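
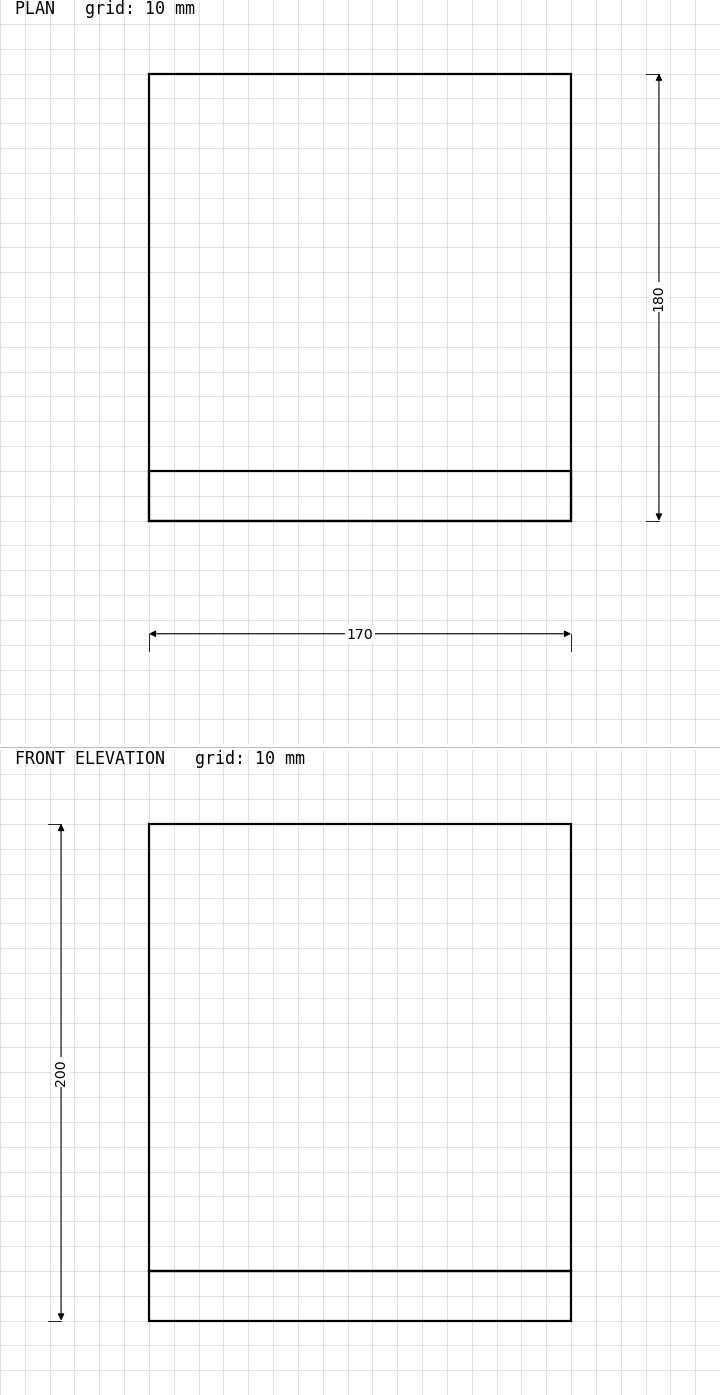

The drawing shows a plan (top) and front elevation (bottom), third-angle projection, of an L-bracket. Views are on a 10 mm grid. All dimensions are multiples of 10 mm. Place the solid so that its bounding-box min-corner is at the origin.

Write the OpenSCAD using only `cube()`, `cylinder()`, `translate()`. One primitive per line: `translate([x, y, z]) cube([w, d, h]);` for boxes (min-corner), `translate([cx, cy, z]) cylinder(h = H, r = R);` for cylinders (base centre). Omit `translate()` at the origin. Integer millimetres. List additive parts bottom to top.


cube([170, 180, 20]);
translate([0, 0, 20]) cube([170, 20, 180]);


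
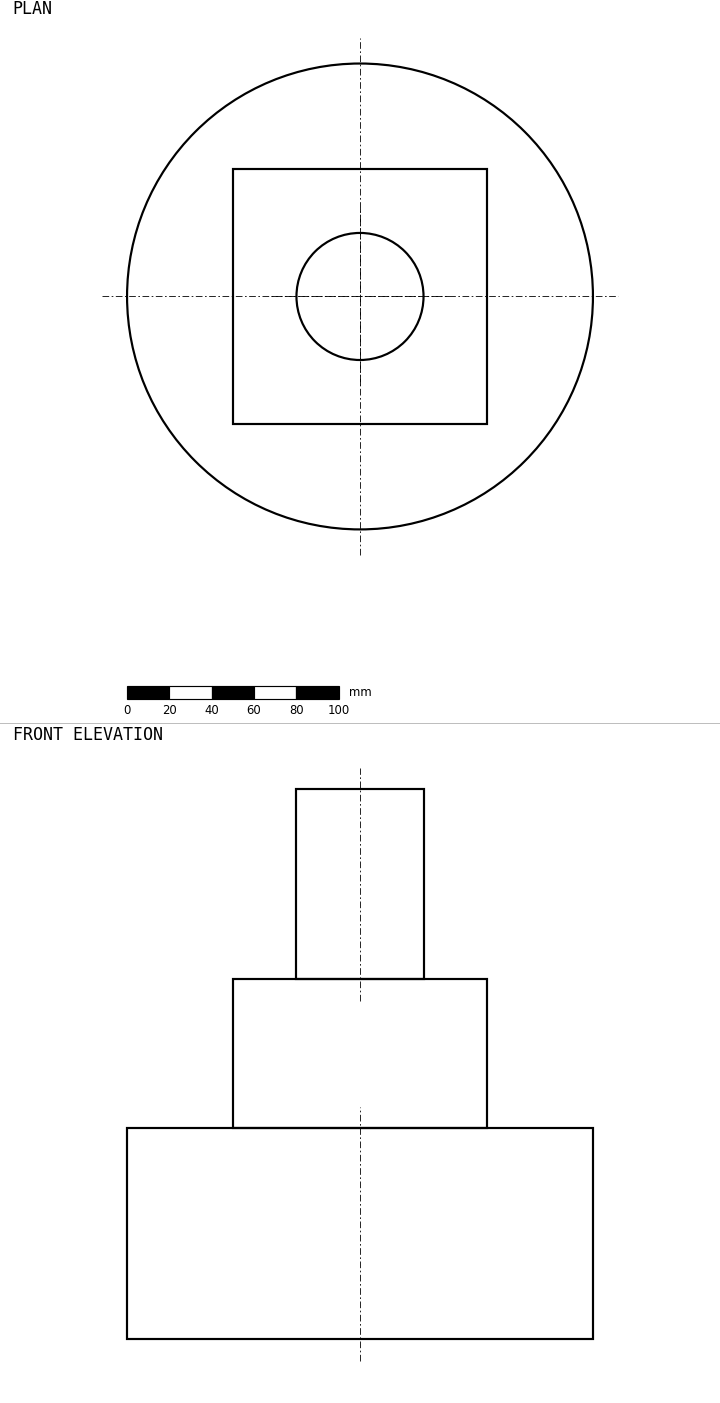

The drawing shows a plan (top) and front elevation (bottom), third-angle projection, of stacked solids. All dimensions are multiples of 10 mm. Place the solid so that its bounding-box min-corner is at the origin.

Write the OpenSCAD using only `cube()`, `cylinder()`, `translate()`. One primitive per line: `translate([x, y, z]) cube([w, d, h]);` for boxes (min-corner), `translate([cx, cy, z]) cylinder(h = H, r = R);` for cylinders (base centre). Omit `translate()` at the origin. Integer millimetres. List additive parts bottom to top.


translate([110, 110, 0]) cylinder(h = 100, r = 110);
translate([50, 50, 100]) cube([120, 120, 70]);
translate([110, 110, 170]) cylinder(h = 90, r = 30);


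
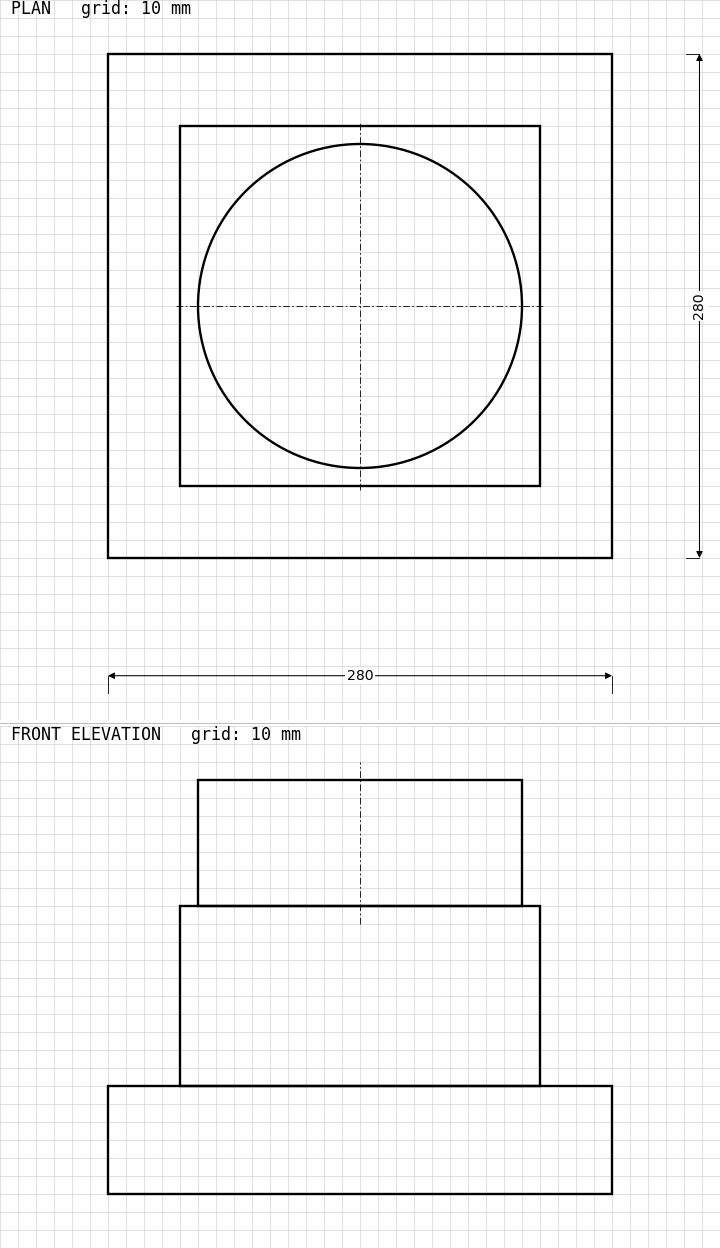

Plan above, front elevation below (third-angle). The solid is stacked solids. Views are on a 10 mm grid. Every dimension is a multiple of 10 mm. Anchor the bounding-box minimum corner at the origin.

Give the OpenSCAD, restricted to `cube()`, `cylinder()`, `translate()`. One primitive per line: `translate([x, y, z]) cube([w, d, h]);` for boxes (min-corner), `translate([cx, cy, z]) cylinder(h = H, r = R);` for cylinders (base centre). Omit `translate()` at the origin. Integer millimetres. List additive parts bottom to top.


cube([280, 280, 60]);
translate([40, 40, 60]) cube([200, 200, 100]);
translate([140, 140, 160]) cylinder(h = 70, r = 90);


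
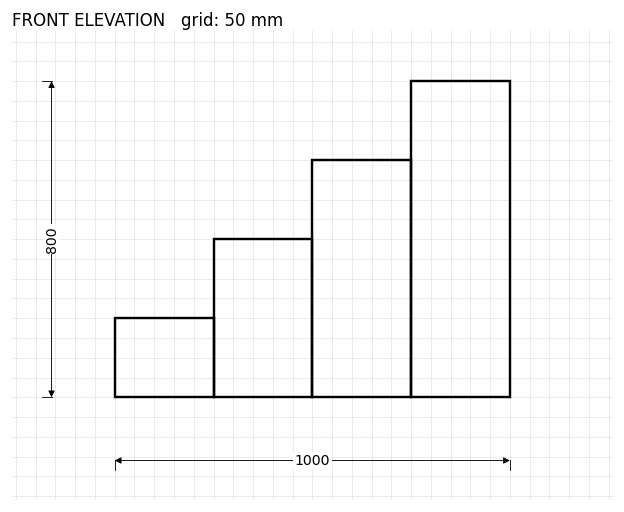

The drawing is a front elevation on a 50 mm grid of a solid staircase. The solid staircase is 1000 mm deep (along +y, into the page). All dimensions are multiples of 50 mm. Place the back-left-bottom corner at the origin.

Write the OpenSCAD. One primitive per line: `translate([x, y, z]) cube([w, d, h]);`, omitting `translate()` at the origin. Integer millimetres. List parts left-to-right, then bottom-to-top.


cube([250, 1000, 200]);
translate([250, 0, 0]) cube([250, 1000, 400]);
translate([500, 0, 0]) cube([250, 1000, 600]);
translate([750, 0, 0]) cube([250, 1000, 800]);


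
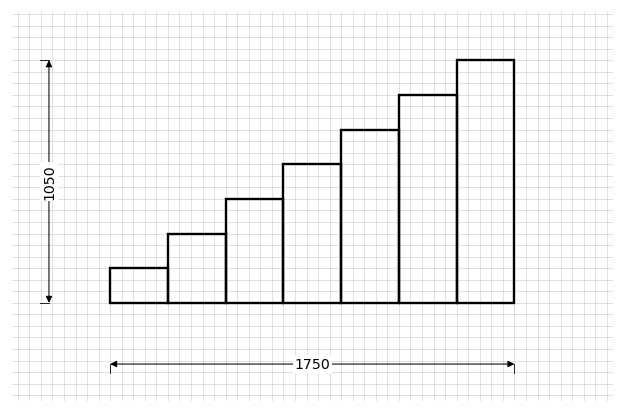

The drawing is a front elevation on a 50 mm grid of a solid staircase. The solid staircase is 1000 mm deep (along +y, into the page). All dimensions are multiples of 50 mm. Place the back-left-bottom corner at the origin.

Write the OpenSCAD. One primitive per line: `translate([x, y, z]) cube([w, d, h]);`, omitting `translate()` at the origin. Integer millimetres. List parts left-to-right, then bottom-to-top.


cube([250, 1000, 150]);
translate([250, 0, 0]) cube([250, 1000, 300]);
translate([500, 0, 0]) cube([250, 1000, 450]);
translate([750, 0, 0]) cube([250, 1000, 600]);
translate([1000, 0, 0]) cube([250, 1000, 750]);
translate([1250, 0, 0]) cube([250, 1000, 900]);
translate([1500, 0, 0]) cube([250, 1000, 1050]);


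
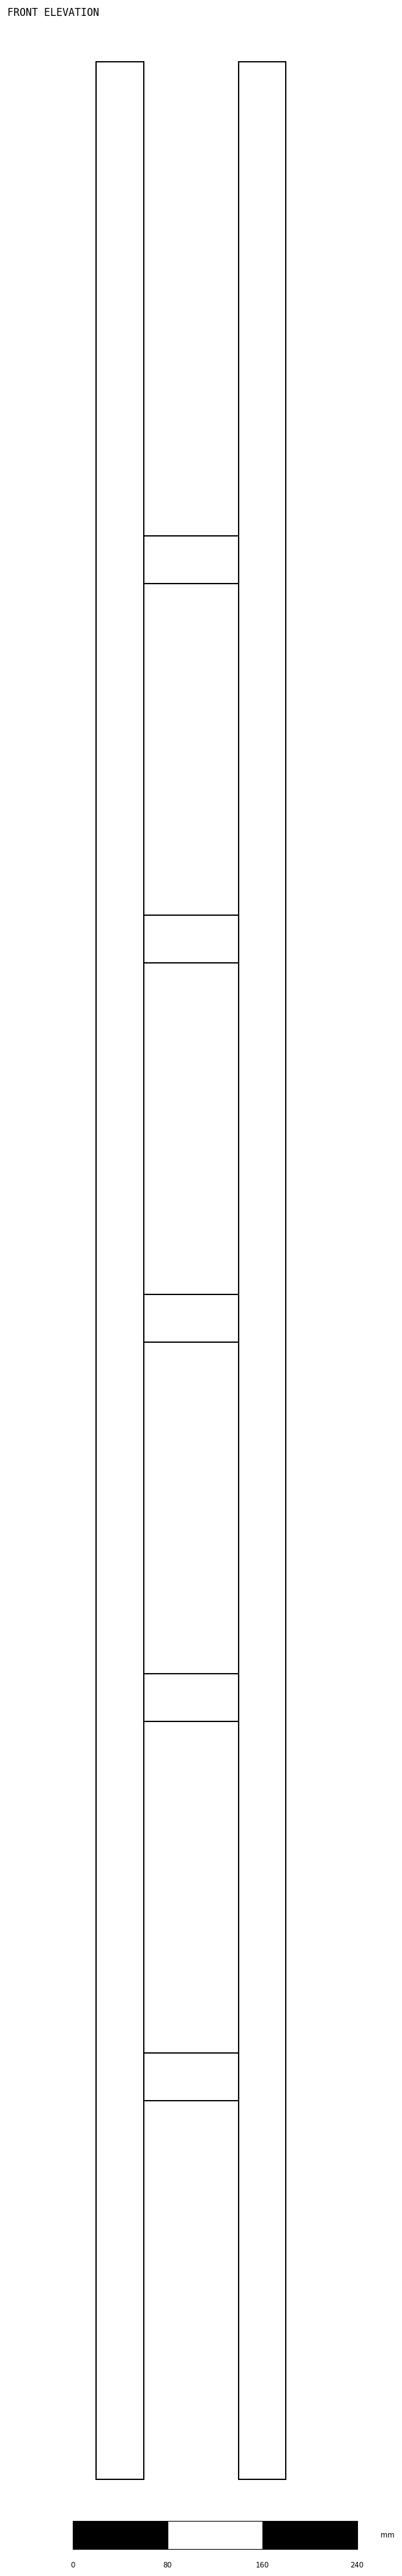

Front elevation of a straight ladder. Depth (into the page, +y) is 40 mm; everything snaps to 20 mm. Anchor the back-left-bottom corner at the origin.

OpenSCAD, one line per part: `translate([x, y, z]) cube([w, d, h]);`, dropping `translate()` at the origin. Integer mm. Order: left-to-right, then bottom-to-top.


cube([40, 40, 2040]);
translate([40, 0, 320]) cube([80, 40, 40]);
translate([40, 0, 640]) cube([80, 40, 40]);
translate([40, 0, 960]) cube([80, 40, 40]);
translate([40, 0, 1280]) cube([80, 40, 40]);
translate([40, 0, 1600]) cube([80, 40, 40]);
translate([120, 0, 0]) cube([40, 40, 2040]);


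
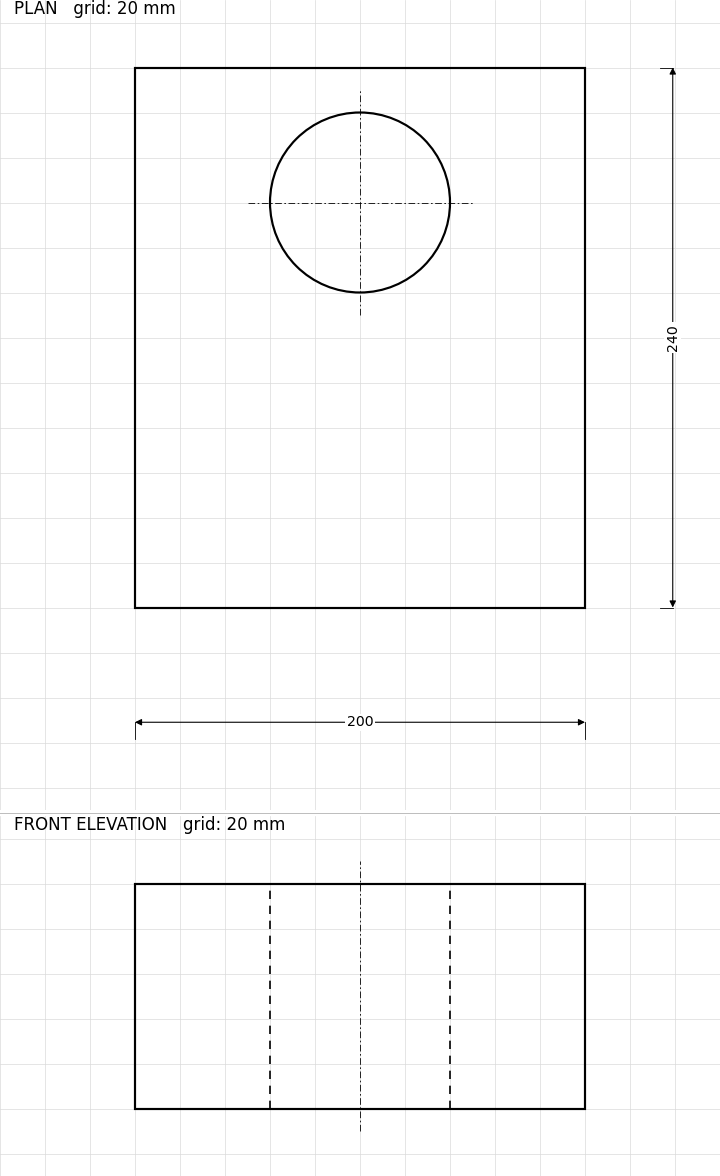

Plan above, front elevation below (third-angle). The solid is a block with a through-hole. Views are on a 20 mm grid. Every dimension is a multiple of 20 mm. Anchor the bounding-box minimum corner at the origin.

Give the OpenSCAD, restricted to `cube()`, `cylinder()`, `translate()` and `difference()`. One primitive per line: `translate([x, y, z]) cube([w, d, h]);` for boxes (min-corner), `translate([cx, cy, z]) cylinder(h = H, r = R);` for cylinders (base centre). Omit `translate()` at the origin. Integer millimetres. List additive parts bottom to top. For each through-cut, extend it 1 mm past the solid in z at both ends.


difference() {
  cube([200, 240, 100]);
  translate([100, 180, -1]) cylinder(h = 102, r = 40);
}


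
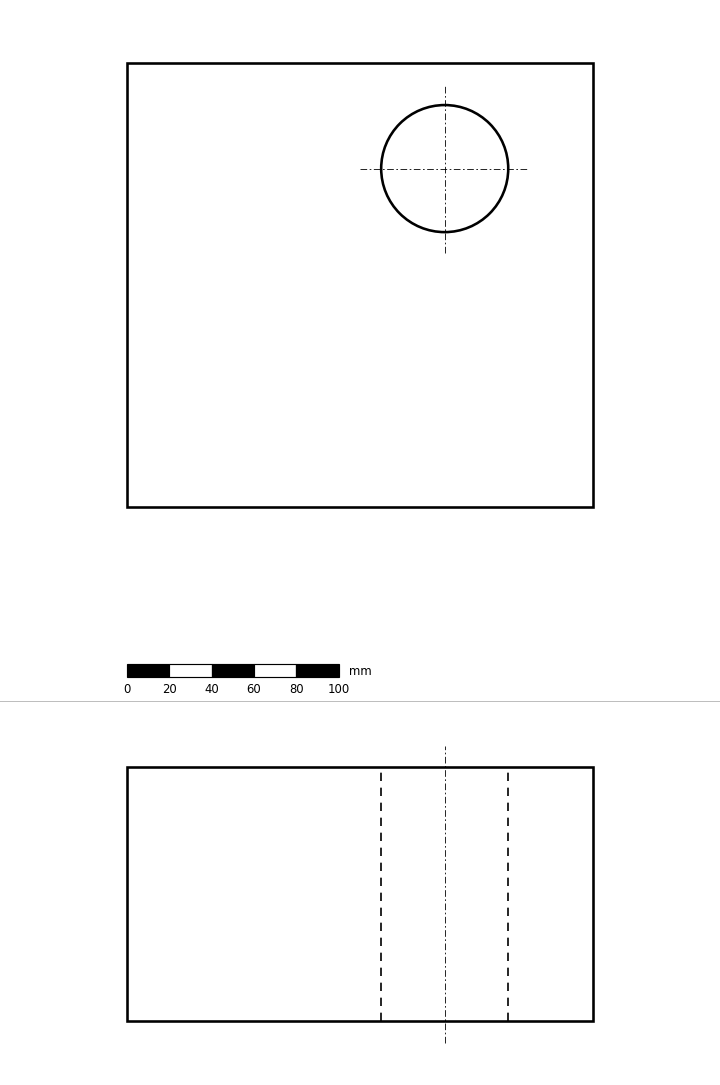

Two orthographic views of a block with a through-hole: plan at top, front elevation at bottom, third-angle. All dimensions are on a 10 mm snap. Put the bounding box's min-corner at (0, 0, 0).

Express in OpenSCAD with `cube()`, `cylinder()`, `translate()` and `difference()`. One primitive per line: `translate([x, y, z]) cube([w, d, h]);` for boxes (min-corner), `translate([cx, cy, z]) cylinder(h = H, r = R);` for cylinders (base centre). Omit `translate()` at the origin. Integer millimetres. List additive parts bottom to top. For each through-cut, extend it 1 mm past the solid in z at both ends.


difference() {
  cube([220, 210, 120]);
  translate([150, 160, -1]) cylinder(h = 122, r = 30);
}


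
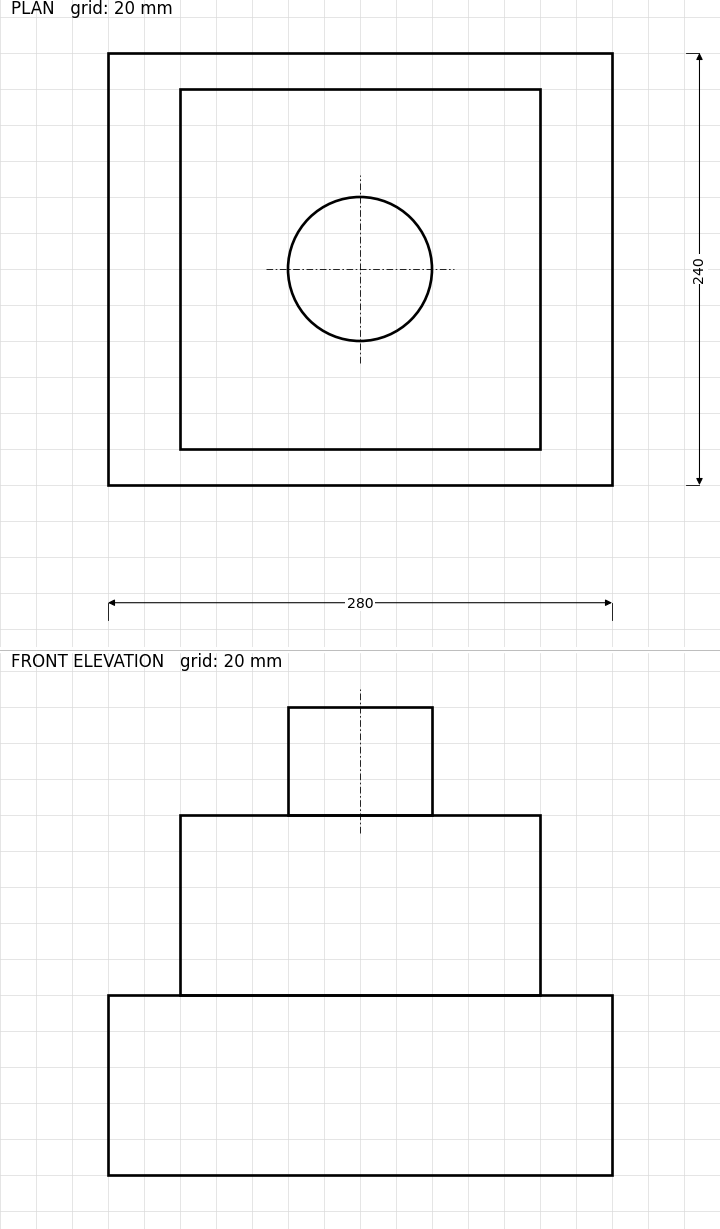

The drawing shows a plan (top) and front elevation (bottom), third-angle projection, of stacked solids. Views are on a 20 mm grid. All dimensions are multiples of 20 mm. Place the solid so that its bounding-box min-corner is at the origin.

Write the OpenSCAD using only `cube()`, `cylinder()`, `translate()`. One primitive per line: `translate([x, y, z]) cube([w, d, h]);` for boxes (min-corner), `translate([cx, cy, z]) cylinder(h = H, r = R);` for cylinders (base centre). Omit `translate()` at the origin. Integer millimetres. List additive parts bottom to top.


cube([280, 240, 100]);
translate([40, 20, 100]) cube([200, 200, 100]);
translate([140, 120, 200]) cylinder(h = 60, r = 40);


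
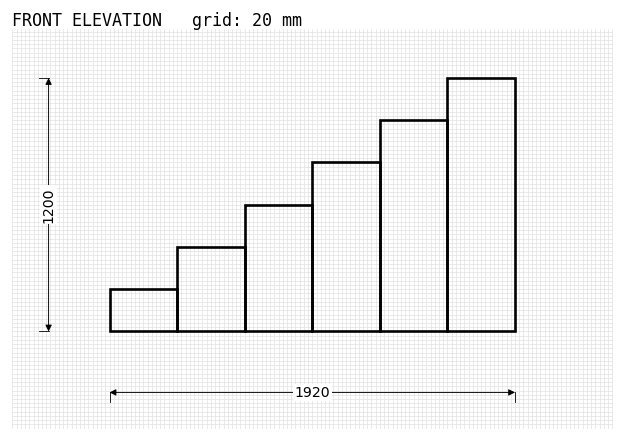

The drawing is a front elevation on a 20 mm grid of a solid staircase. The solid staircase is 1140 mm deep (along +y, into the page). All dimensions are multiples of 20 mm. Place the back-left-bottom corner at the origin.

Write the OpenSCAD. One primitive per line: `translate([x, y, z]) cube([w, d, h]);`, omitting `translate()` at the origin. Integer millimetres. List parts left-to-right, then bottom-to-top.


cube([320, 1140, 200]);
translate([320, 0, 0]) cube([320, 1140, 400]);
translate([640, 0, 0]) cube([320, 1140, 600]);
translate([960, 0, 0]) cube([320, 1140, 800]);
translate([1280, 0, 0]) cube([320, 1140, 1000]);
translate([1600, 0, 0]) cube([320, 1140, 1200]);


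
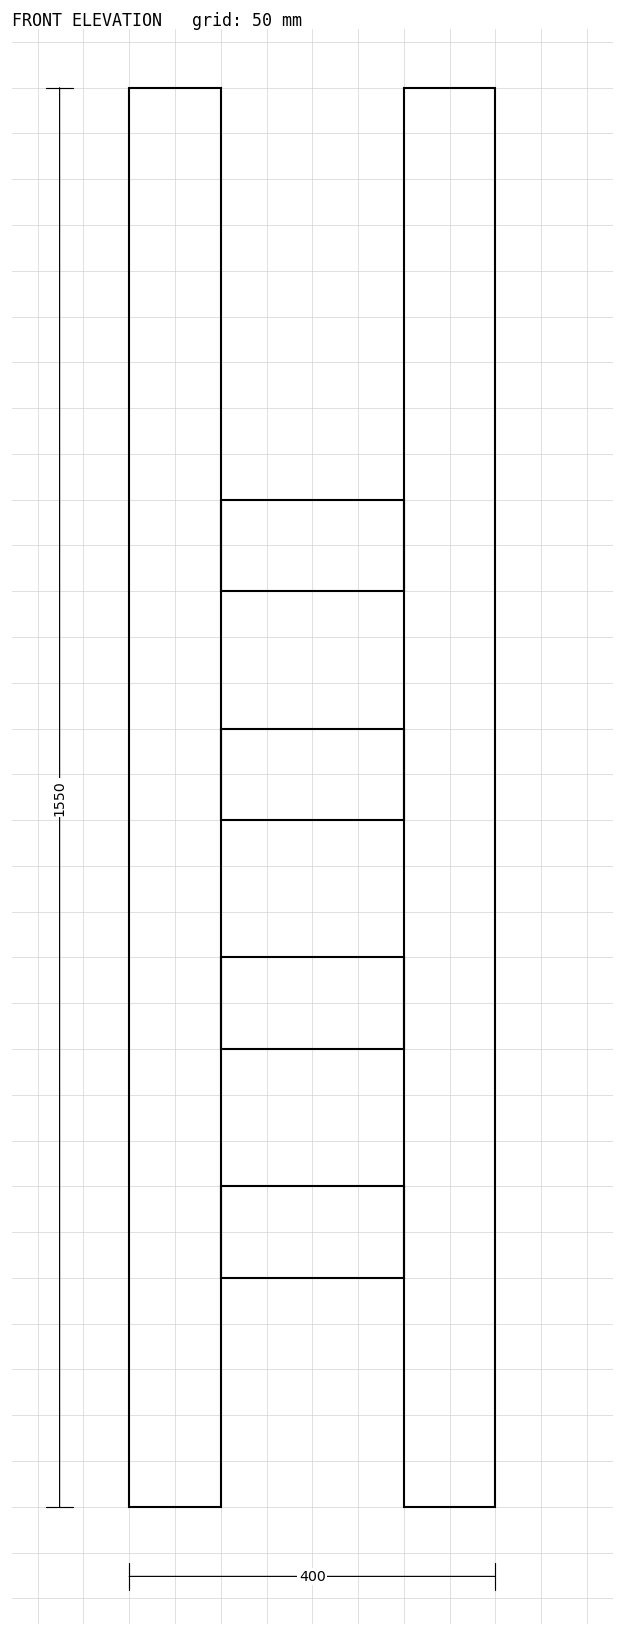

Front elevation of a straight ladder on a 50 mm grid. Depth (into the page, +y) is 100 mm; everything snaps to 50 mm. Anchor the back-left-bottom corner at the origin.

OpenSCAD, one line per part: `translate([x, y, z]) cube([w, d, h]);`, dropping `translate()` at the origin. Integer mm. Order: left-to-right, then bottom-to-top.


cube([100, 100, 1550]);
translate([100, 0, 250]) cube([200, 100, 100]);
translate([100, 0, 500]) cube([200, 100, 100]);
translate([100, 0, 750]) cube([200, 100, 100]);
translate([100, 0, 1000]) cube([200, 100, 100]);
translate([300, 0, 0]) cube([100, 100, 1550]);


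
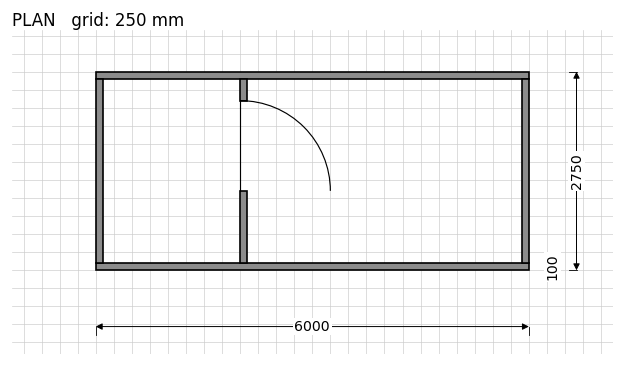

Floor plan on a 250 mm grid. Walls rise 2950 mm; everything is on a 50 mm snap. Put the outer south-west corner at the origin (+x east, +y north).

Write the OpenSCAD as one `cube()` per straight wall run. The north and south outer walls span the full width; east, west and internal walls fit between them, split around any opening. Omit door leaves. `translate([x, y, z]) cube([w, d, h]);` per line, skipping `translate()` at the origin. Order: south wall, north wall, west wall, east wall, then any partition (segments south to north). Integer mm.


cube([6000, 100, 2950]);
translate([0, 2650, 0]) cube([6000, 100, 2950]);
translate([0, 100, 0]) cube([100, 2550, 2950]);
translate([5900, 100, 0]) cube([100, 2550, 2950]);
translate([2000, 100, 0]) cube([100, 1000, 2950]);
translate([2000, 2350, 0]) cube([100, 300, 2950]);


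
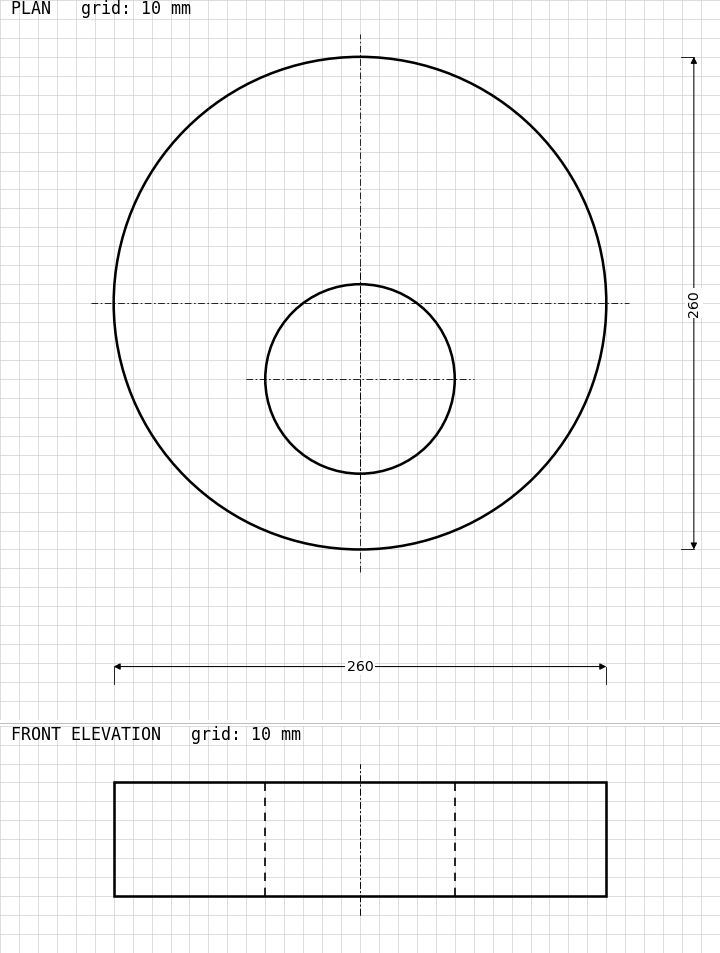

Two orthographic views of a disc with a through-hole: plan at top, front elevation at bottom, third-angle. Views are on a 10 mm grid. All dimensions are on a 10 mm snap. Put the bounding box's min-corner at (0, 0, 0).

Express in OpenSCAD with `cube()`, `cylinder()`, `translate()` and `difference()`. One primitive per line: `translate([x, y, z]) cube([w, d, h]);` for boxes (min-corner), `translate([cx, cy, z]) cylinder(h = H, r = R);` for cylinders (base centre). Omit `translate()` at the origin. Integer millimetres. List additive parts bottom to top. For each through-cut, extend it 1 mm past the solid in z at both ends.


difference() {
  translate([130, 130, 0]) cylinder(h = 60, r = 130);
  translate([130, 90, -1]) cylinder(h = 62, r = 50);
}


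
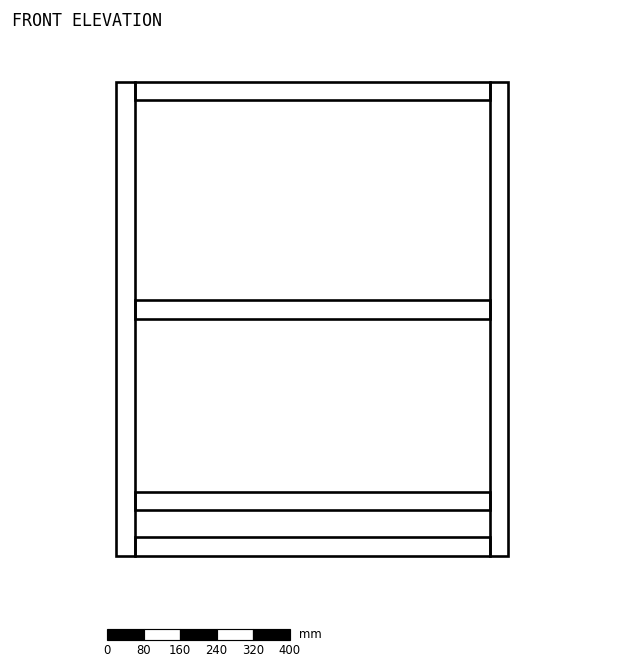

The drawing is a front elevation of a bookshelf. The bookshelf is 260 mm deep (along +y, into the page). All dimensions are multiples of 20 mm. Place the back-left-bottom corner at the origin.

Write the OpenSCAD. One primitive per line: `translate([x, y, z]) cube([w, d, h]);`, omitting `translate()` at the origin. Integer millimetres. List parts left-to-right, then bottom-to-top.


cube([40, 260, 1040]);
translate([40, 0, 0]) cube([780, 260, 40]);
translate([40, 0, 100]) cube([780, 260, 40]);
translate([40, 0, 520]) cube([780, 260, 40]);
translate([40, 0, 1000]) cube([780, 260, 40]);
translate([820, 0, 0]) cube([40, 260, 1040]);


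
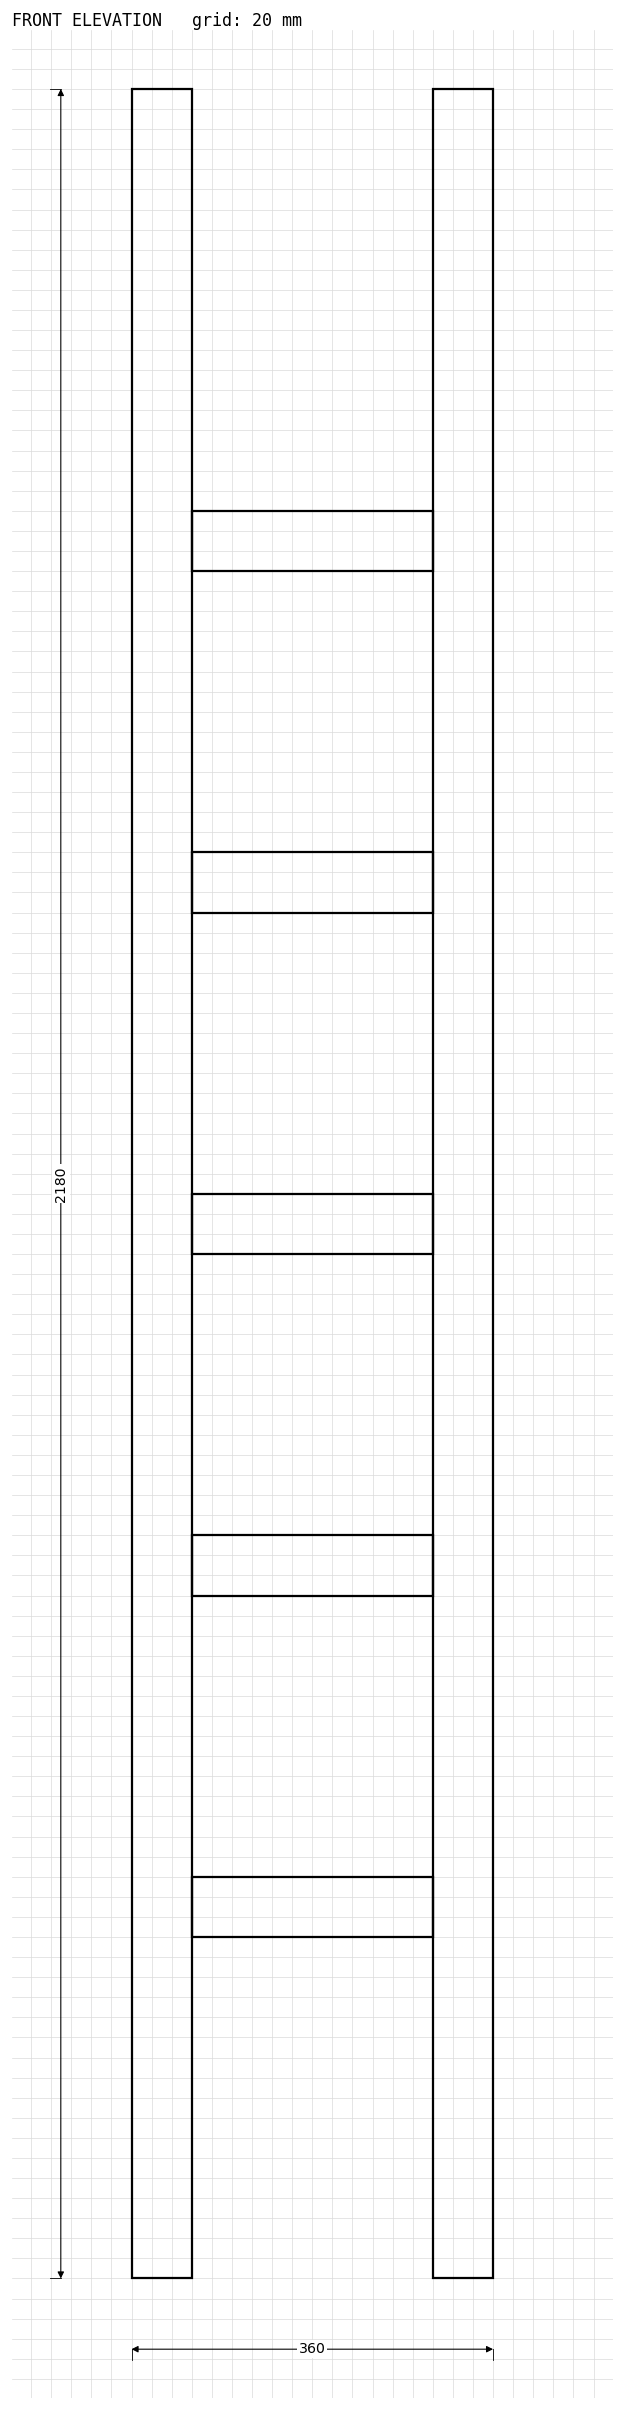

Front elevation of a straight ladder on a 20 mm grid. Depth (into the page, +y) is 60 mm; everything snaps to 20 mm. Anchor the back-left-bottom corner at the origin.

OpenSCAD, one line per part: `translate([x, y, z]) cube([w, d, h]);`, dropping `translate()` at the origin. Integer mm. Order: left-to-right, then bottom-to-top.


cube([60, 60, 2180]);
translate([60, 0, 340]) cube([240, 60, 60]);
translate([60, 0, 680]) cube([240, 60, 60]);
translate([60, 0, 1020]) cube([240, 60, 60]);
translate([60, 0, 1360]) cube([240, 60, 60]);
translate([60, 0, 1700]) cube([240, 60, 60]);
translate([300, 0, 0]) cube([60, 60, 2180]);


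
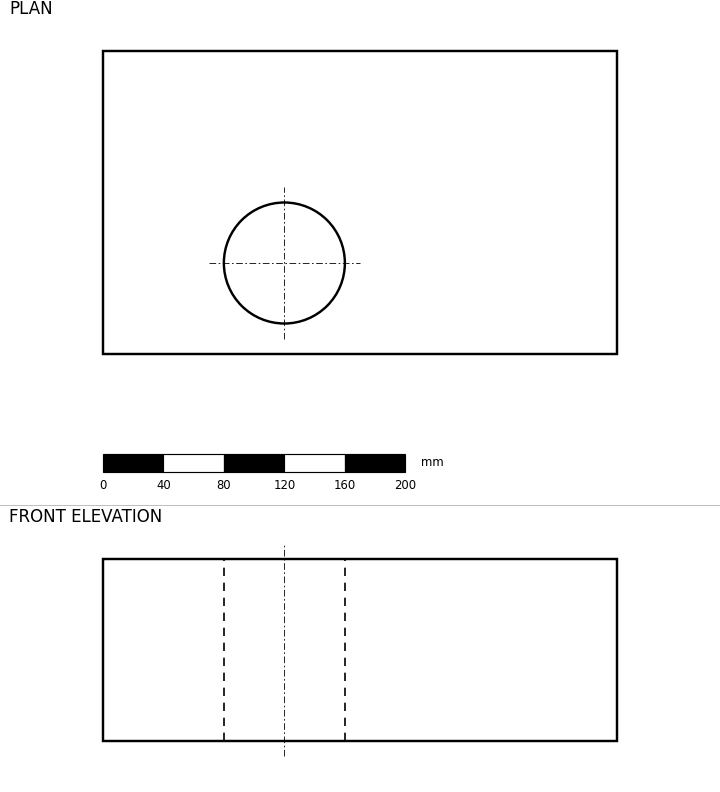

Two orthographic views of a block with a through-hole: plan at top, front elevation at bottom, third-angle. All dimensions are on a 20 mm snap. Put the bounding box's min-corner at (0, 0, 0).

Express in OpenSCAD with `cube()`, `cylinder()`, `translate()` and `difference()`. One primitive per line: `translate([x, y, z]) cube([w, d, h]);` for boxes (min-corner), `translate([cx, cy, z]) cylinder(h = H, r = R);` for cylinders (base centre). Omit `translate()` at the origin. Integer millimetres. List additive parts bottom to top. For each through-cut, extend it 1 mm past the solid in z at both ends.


difference() {
  cube([340, 200, 120]);
  translate([120, 60, -1]) cylinder(h = 122, r = 40);
}


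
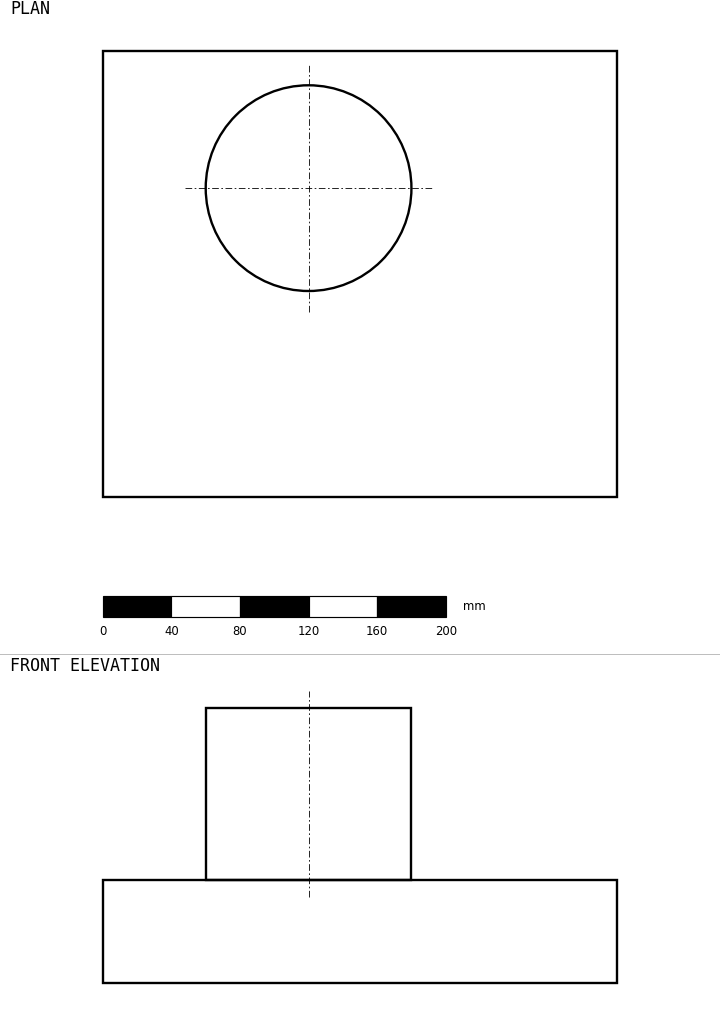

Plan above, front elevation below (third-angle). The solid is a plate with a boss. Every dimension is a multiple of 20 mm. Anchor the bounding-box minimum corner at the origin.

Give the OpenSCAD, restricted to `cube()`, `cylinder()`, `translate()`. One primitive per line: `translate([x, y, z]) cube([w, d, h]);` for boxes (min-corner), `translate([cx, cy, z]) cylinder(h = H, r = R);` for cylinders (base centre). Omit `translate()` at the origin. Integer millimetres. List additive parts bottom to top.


cube([300, 260, 60]);
translate([120, 180, 60]) cylinder(h = 100, r = 60);


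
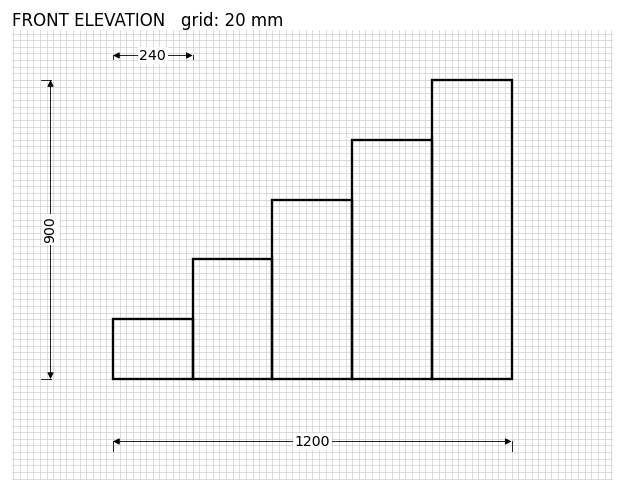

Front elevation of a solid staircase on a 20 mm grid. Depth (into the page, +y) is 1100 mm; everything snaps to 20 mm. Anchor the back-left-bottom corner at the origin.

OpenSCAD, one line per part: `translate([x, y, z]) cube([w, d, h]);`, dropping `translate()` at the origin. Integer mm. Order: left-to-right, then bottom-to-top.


cube([240, 1100, 180]);
translate([240, 0, 0]) cube([240, 1100, 360]);
translate([480, 0, 0]) cube([240, 1100, 540]);
translate([720, 0, 0]) cube([240, 1100, 720]);
translate([960, 0, 0]) cube([240, 1100, 900]);


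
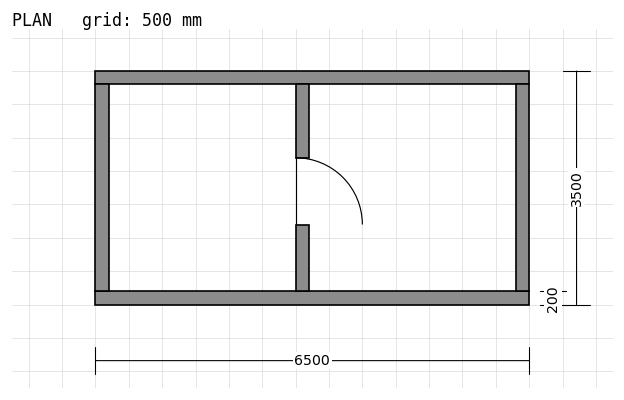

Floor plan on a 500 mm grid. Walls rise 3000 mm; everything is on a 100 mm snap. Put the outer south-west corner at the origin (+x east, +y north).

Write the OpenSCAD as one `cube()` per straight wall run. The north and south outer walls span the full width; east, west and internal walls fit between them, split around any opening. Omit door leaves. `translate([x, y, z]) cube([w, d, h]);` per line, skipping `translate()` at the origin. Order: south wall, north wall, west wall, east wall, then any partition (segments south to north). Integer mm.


cube([6500, 200, 3000]);
translate([0, 3300, 0]) cube([6500, 200, 3000]);
translate([0, 200, 0]) cube([200, 3100, 3000]);
translate([6300, 200, 0]) cube([200, 3100, 3000]);
translate([3000, 200, 0]) cube([200, 1000, 3000]);
translate([3000, 2200, 0]) cube([200, 1100, 3000]);


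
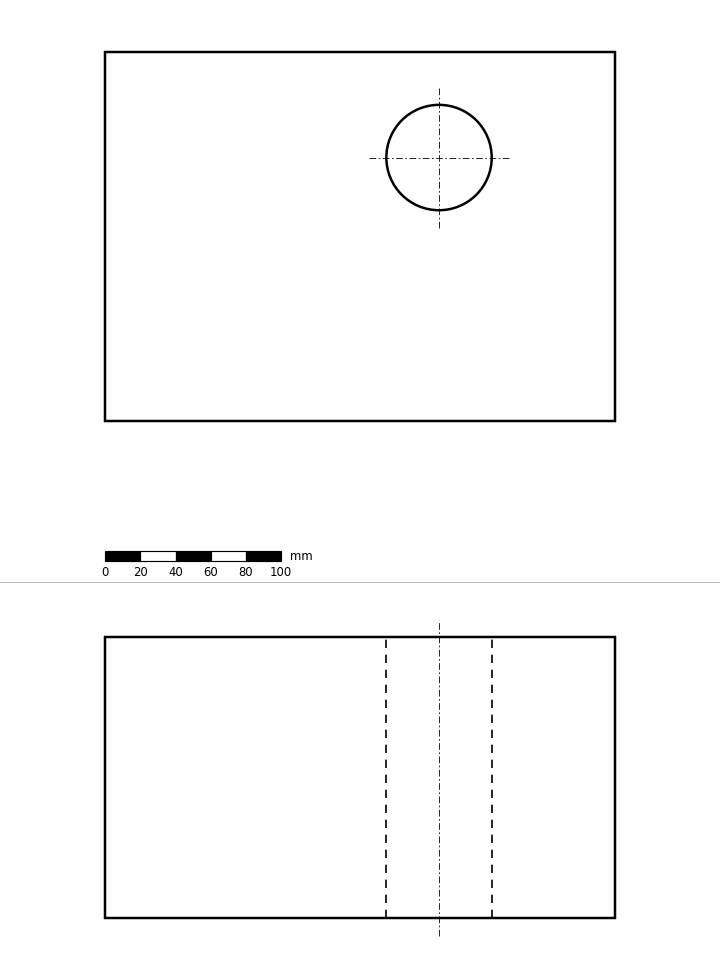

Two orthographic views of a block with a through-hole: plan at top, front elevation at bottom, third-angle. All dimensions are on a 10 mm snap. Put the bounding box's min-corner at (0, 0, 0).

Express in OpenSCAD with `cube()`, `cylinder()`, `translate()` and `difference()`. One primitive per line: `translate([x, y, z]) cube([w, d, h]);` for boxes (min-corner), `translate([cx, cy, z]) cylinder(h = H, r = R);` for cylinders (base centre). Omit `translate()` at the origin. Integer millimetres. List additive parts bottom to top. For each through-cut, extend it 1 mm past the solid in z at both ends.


difference() {
  cube([290, 210, 160]);
  translate([190, 150, -1]) cylinder(h = 162, r = 30);
}


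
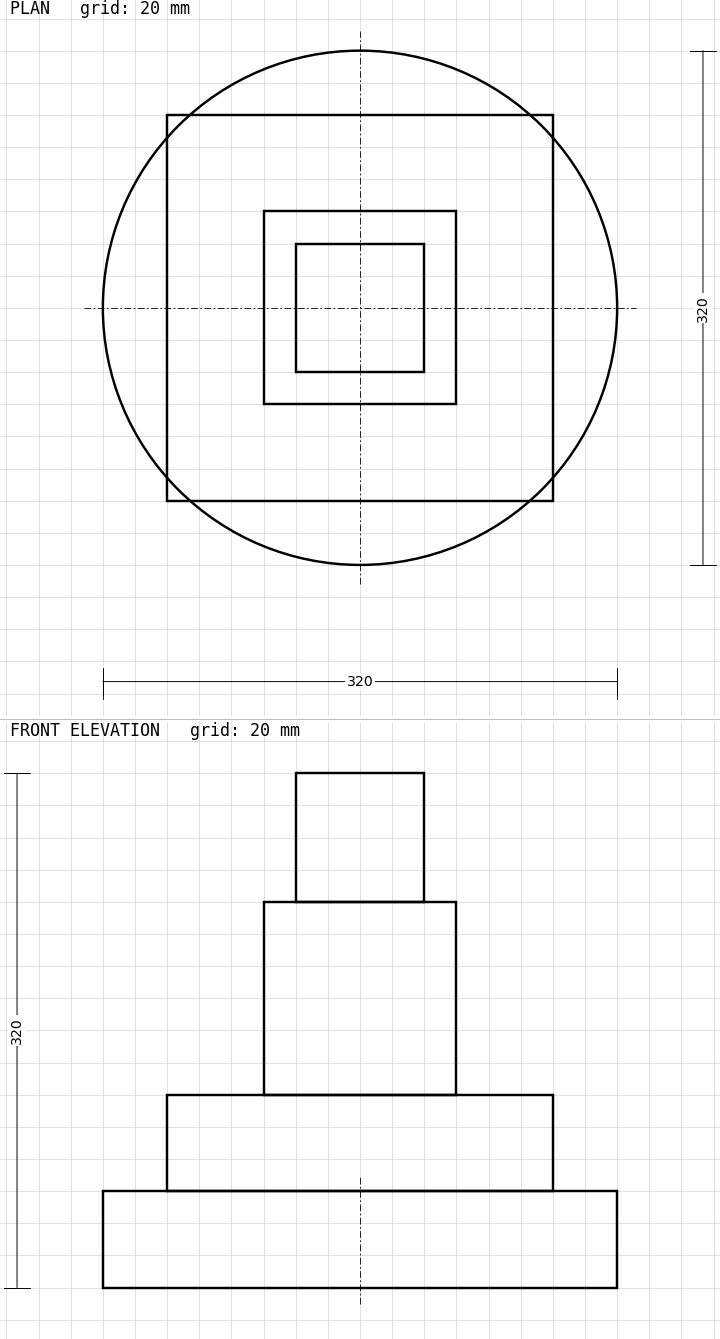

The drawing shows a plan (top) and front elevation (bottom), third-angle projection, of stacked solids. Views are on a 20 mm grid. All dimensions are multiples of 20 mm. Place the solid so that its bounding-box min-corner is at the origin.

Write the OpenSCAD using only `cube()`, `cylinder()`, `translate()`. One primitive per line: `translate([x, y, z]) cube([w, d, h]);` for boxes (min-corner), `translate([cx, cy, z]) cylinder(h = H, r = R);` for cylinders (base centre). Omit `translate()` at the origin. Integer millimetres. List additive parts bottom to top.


translate([160, 160, 0]) cylinder(h = 60, r = 160);
translate([40, 40, 60]) cube([240, 240, 60]);
translate([100, 100, 120]) cube([120, 120, 120]);
translate([120, 120, 240]) cube([80, 80, 80]);


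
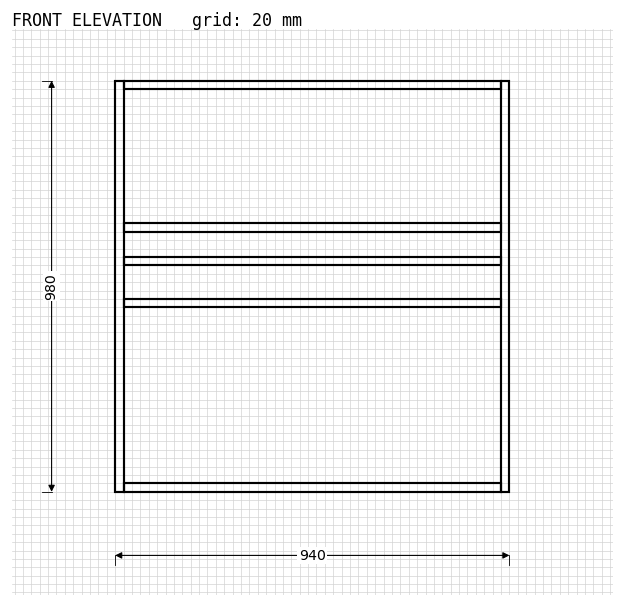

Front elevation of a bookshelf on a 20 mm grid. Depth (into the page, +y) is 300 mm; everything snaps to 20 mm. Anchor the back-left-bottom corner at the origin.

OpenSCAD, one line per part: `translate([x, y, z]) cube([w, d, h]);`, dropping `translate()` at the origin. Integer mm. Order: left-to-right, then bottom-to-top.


cube([20, 300, 980]);
translate([20, 0, 0]) cube([900, 300, 20]);
translate([20, 0, 440]) cube([900, 300, 20]);
translate([20, 0, 540]) cube([900, 300, 20]);
translate([20, 0, 620]) cube([900, 300, 20]);
translate([20, 0, 960]) cube([900, 300, 20]);
translate([920, 0, 0]) cube([20, 300, 980]);


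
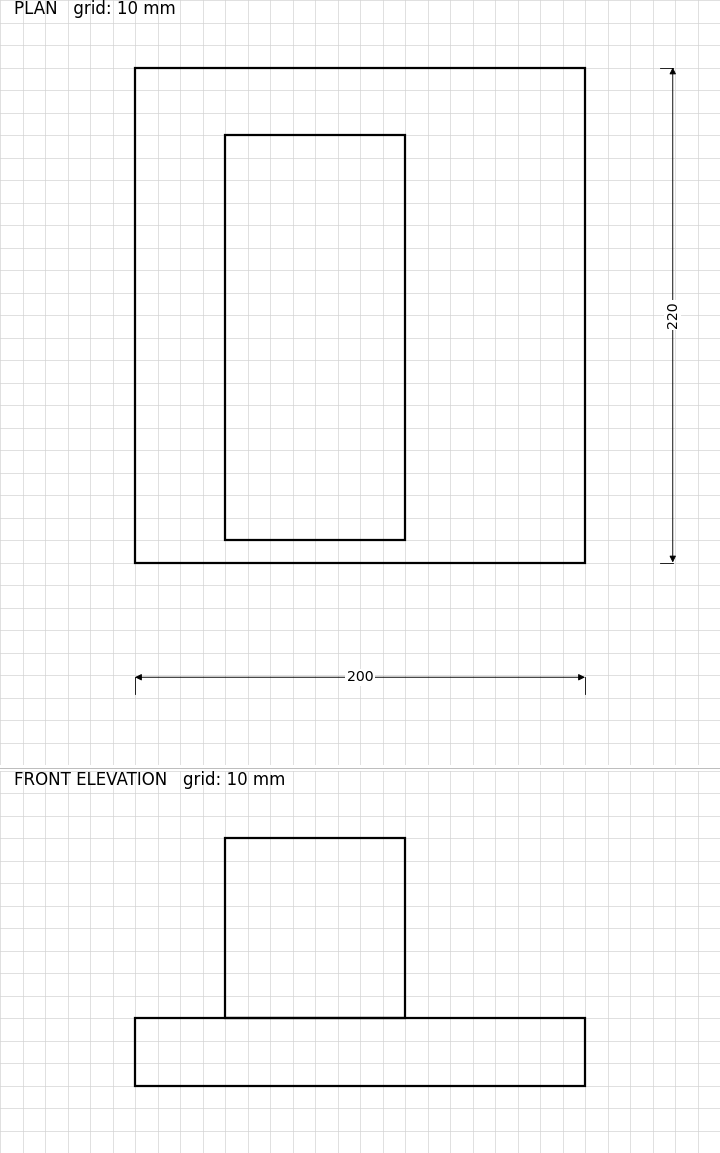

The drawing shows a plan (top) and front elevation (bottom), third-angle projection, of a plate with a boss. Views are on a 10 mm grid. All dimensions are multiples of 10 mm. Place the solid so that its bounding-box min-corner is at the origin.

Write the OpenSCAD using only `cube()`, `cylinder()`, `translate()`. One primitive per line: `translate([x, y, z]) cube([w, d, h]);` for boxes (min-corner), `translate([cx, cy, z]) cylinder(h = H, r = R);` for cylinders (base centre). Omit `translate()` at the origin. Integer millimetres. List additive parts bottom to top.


cube([200, 220, 30]);
translate([40, 10, 30]) cube([80, 180, 80]);


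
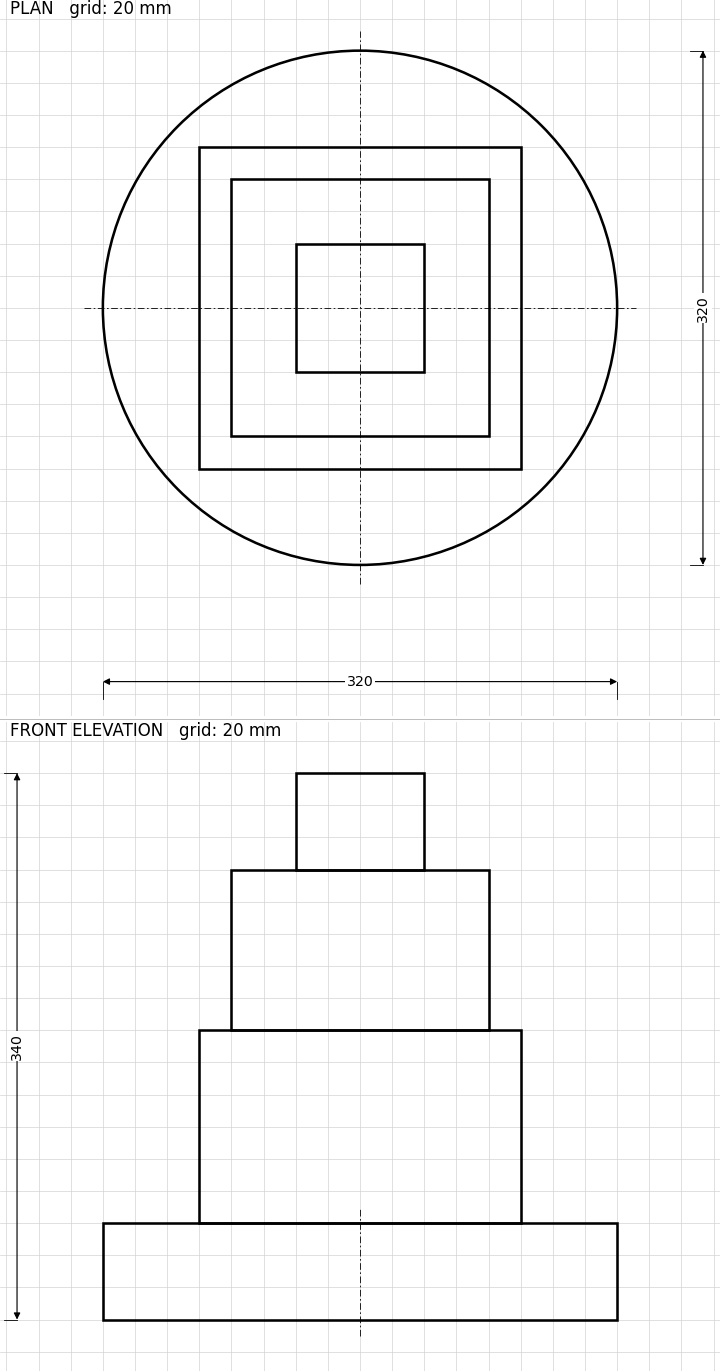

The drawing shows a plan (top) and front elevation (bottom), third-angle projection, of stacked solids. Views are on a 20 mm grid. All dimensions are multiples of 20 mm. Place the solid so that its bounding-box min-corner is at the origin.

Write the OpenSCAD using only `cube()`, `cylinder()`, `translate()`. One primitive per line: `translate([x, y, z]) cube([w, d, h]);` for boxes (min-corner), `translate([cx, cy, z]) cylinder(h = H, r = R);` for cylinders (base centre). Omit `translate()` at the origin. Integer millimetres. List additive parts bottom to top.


translate([160, 160, 0]) cylinder(h = 60, r = 160);
translate([60, 60, 60]) cube([200, 200, 120]);
translate([80, 80, 180]) cube([160, 160, 100]);
translate([120, 120, 280]) cube([80, 80, 60]);


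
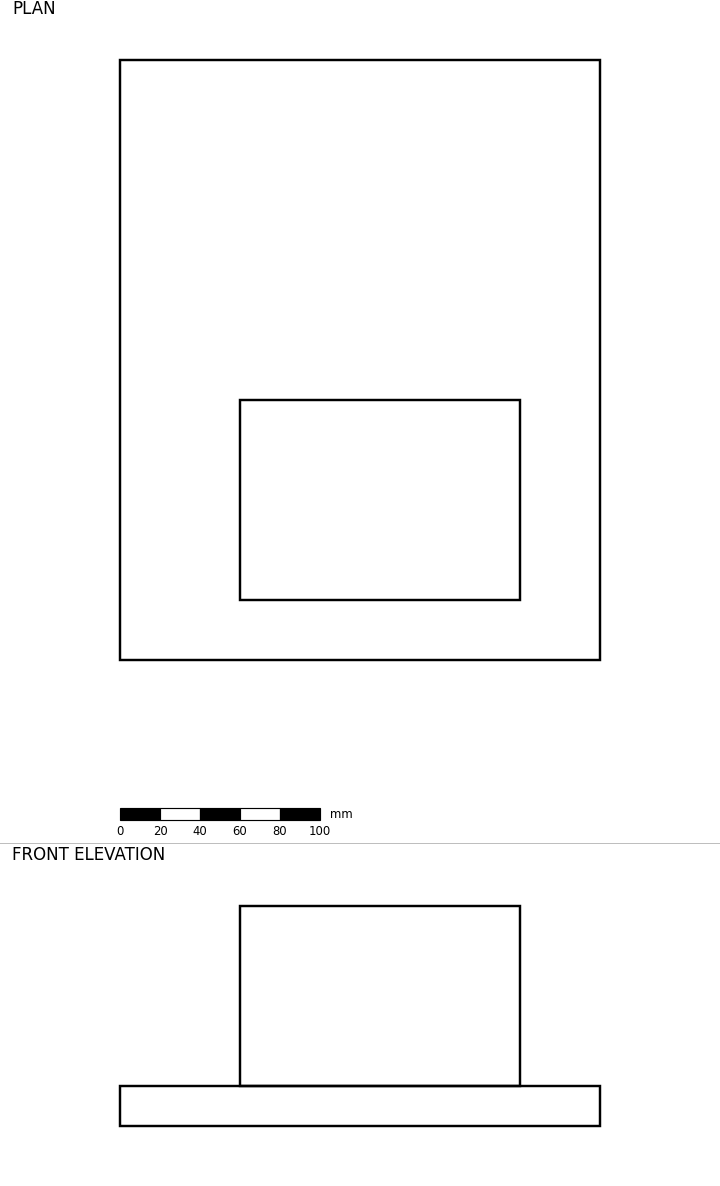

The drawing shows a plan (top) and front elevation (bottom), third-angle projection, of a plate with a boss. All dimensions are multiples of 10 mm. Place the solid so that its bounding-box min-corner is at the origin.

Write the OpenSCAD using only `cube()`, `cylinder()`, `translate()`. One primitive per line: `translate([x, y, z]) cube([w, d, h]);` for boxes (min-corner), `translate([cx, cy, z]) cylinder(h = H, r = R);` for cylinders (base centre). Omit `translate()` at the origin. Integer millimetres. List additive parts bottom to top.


cube([240, 300, 20]);
translate([60, 30, 20]) cube([140, 100, 90]);


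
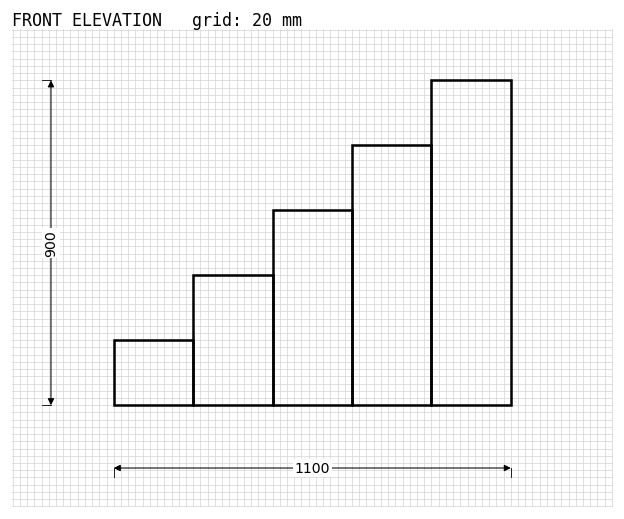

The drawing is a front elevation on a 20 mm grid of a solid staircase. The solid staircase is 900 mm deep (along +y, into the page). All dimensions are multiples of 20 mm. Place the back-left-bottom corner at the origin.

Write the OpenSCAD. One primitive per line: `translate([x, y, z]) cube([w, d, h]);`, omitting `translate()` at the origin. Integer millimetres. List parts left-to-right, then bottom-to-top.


cube([220, 900, 180]);
translate([220, 0, 0]) cube([220, 900, 360]);
translate([440, 0, 0]) cube([220, 900, 540]);
translate([660, 0, 0]) cube([220, 900, 720]);
translate([880, 0, 0]) cube([220, 900, 900]);


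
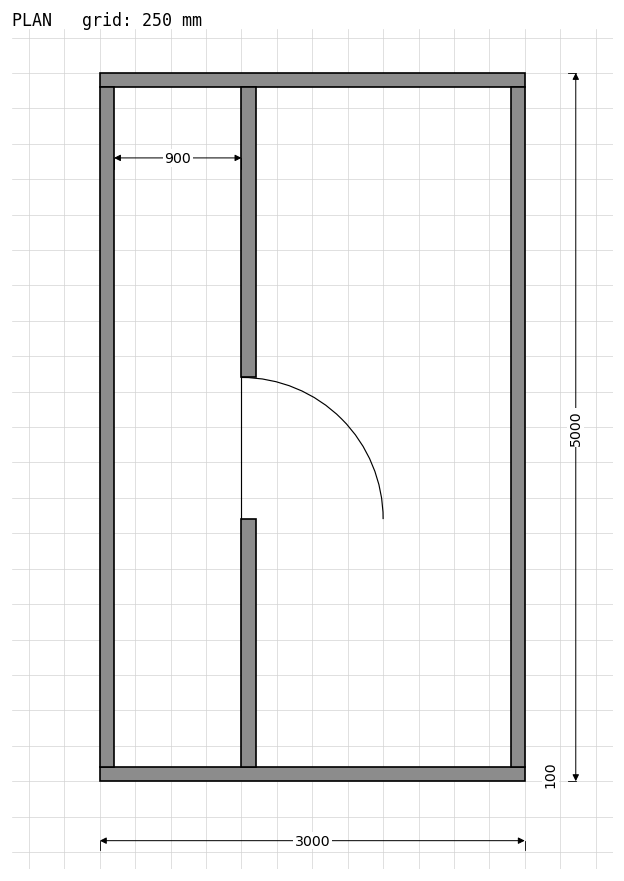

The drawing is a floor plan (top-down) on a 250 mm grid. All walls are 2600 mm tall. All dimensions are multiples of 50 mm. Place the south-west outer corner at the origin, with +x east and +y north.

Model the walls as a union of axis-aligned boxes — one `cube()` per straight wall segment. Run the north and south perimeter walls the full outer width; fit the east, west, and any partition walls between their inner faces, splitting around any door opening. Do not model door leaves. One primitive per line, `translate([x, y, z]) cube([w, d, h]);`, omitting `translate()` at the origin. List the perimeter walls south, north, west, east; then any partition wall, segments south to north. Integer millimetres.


cube([3000, 100, 2600]);
translate([0, 4900, 0]) cube([3000, 100, 2600]);
translate([0, 100, 0]) cube([100, 4800, 2600]);
translate([2900, 100, 0]) cube([100, 4800, 2600]);
translate([1000, 100, 0]) cube([100, 1750, 2600]);
translate([1000, 2850, 0]) cube([100, 2050, 2600]);


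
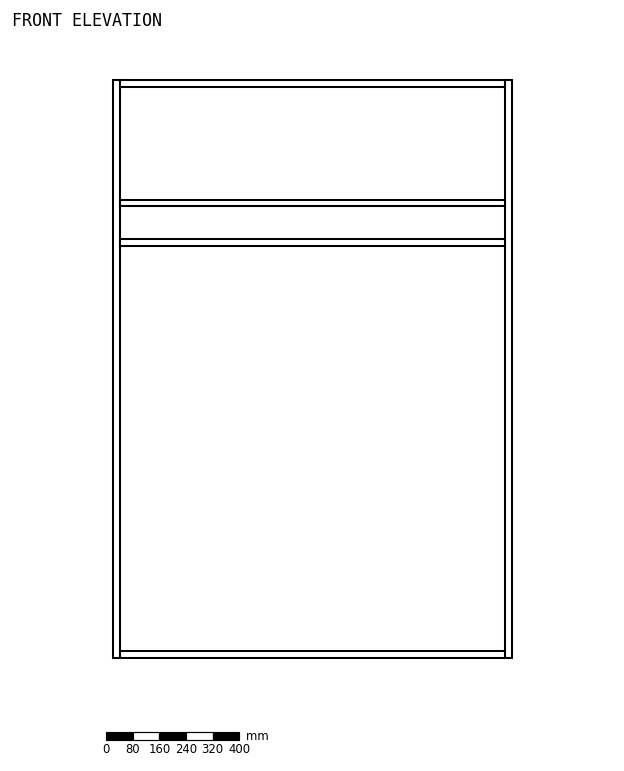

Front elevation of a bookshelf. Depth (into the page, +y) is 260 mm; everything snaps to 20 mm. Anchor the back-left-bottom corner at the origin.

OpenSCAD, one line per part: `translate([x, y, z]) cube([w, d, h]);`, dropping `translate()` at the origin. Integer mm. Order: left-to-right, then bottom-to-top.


cube([20, 260, 1740]);
translate([20, 0, 0]) cube([1160, 260, 20]);
translate([20, 0, 1240]) cube([1160, 260, 20]);
translate([20, 0, 1360]) cube([1160, 260, 20]);
translate([20, 0, 1720]) cube([1160, 260, 20]);
translate([1180, 0, 0]) cube([20, 260, 1740]);


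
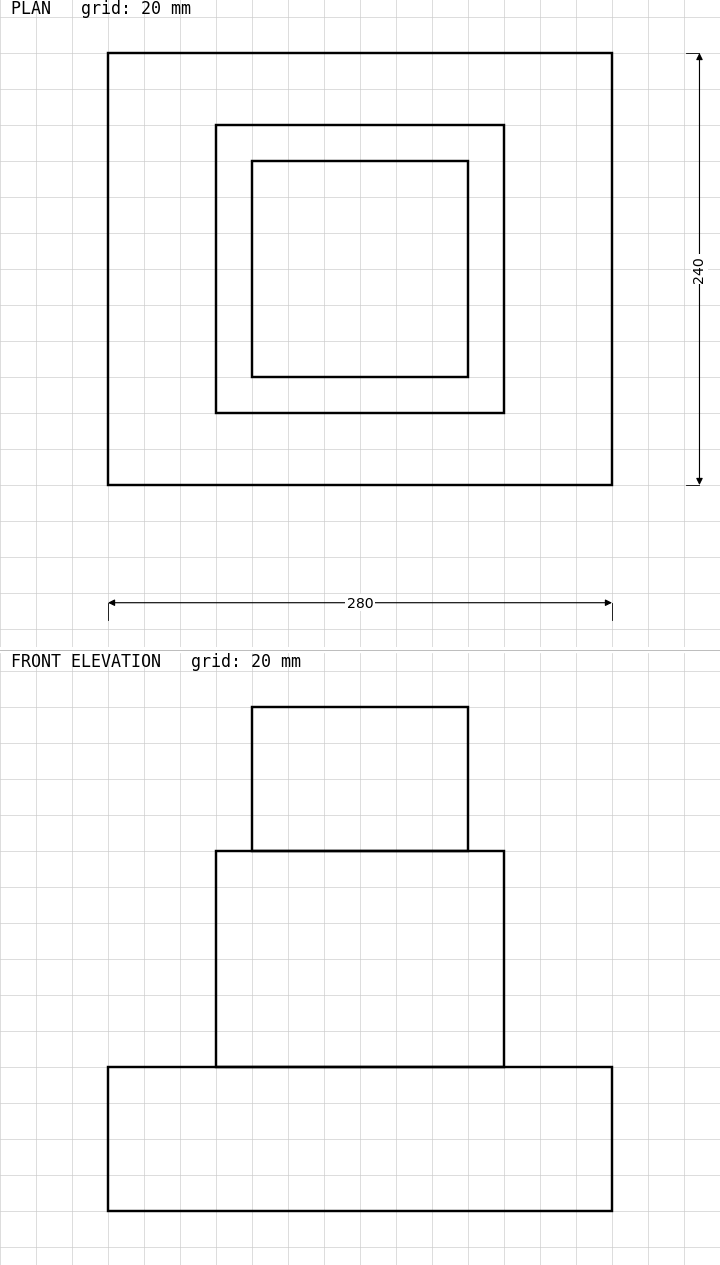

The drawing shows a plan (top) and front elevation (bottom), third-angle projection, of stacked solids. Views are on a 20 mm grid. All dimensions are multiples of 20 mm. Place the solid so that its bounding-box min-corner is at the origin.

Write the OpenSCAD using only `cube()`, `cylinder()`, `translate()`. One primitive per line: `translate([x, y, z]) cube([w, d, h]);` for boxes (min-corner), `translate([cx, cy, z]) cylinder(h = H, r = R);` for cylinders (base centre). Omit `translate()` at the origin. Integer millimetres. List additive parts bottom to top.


cube([280, 240, 80]);
translate([60, 40, 80]) cube([160, 160, 120]);
translate([80, 60, 200]) cube([120, 120, 80]);


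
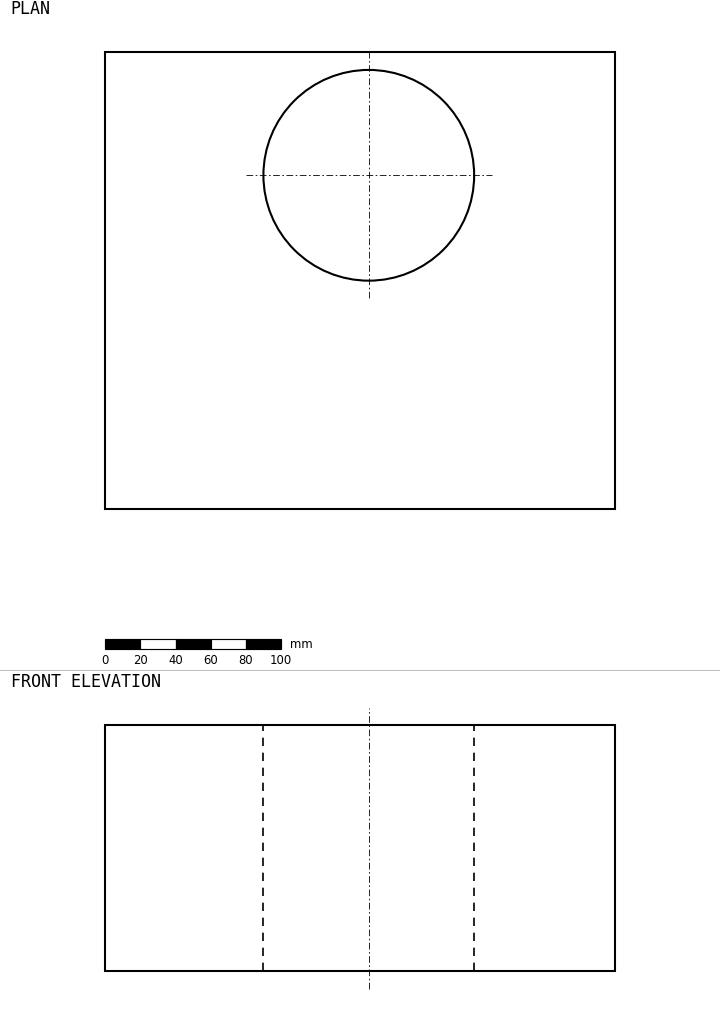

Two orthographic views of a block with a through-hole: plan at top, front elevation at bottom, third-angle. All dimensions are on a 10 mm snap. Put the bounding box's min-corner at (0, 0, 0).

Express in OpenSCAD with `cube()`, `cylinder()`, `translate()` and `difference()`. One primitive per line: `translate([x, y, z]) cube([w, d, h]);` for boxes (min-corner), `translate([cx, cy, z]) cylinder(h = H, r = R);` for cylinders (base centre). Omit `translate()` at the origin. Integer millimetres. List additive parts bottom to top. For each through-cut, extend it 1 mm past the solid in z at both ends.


difference() {
  cube([290, 260, 140]);
  translate([150, 190, -1]) cylinder(h = 142, r = 60);
}


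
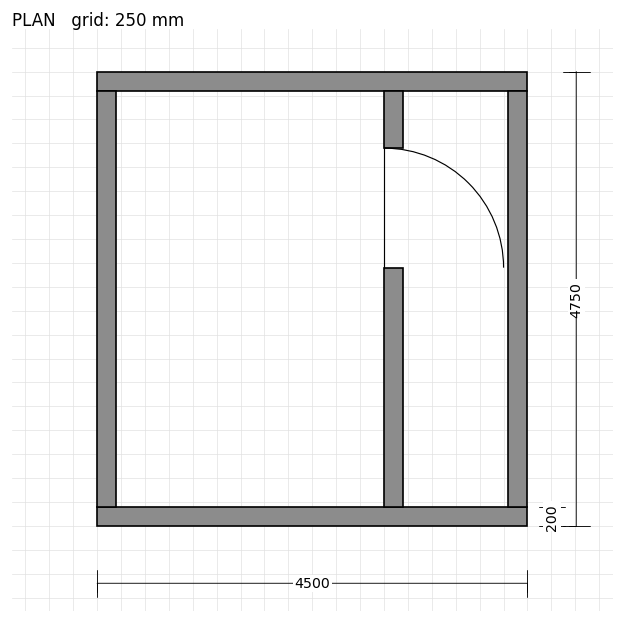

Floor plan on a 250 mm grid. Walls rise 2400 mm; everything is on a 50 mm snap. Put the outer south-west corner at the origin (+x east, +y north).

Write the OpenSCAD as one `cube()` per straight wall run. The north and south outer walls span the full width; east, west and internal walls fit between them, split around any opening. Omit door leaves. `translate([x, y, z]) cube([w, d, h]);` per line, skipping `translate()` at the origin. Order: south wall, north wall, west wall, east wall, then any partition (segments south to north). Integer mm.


cube([4500, 200, 2400]);
translate([0, 4550, 0]) cube([4500, 200, 2400]);
translate([0, 200, 0]) cube([200, 4350, 2400]);
translate([4300, 200, 0]) cube([200, 4350, 2400]);
translate([3000, 200, 0]) cube([200, 2500, 2400]);
translate([3000, 3950, 0]) cube([200, 600, 2400]);


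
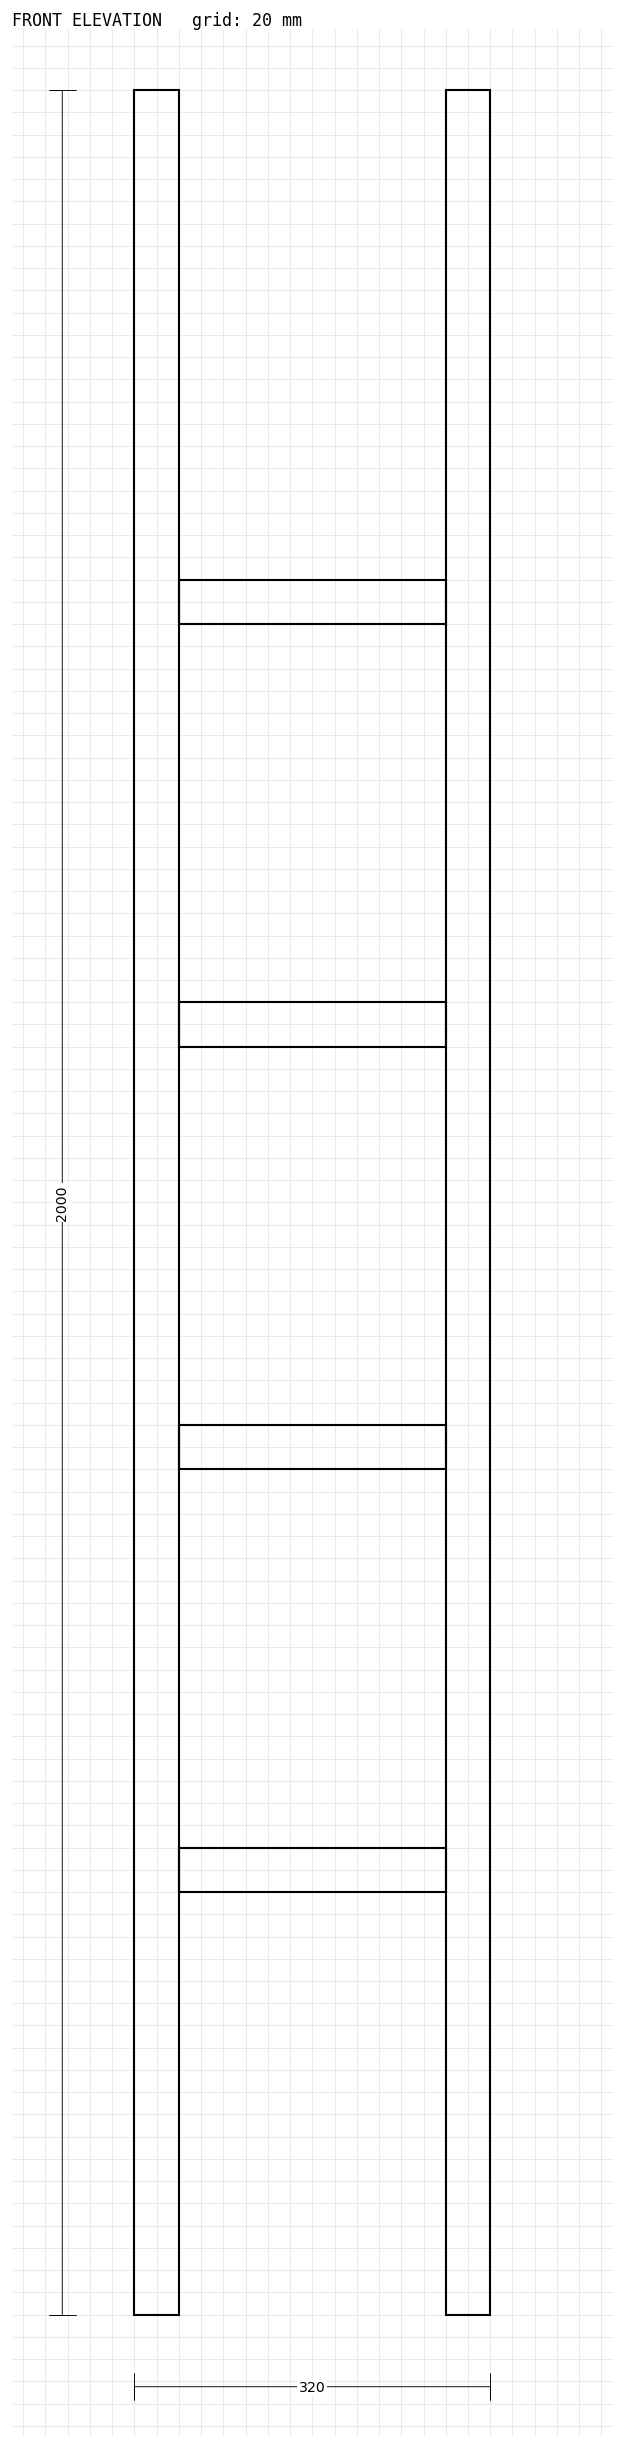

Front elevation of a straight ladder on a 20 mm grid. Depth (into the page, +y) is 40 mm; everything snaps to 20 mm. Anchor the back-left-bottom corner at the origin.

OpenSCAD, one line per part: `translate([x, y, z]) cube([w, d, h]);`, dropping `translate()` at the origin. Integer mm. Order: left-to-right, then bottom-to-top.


cube([40, 40, 2000]);
translate([40, 0, 380]) cube([240, 40, 40]);
translate([40, 0, 760]) cube([240, 40, 40]);
translate([40, 0, 1140]) cube([240, 40, 40]);
translate([40, 0, 1520]) cube([240, 40, 40]);
translate([280, 0, 0]) cube([40, 40, 2000]);
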